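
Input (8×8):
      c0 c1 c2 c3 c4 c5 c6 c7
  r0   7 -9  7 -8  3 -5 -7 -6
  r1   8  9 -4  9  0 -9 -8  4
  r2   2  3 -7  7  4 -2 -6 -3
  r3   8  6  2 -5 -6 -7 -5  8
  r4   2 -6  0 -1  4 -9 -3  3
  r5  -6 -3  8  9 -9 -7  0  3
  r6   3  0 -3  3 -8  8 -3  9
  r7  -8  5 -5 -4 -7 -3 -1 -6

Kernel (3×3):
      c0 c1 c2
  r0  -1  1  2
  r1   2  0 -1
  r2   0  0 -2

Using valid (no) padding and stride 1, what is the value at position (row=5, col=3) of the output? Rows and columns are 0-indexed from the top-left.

The receptive field on the input at this output position is [9 -9 -7 / 3 -8 8 / -4 -7 -3]. Elementwise product with the kernel and sum: 9·-1 + -9·1 + -7·2 + 3·2 + 8·-1 + -3·-2.

-28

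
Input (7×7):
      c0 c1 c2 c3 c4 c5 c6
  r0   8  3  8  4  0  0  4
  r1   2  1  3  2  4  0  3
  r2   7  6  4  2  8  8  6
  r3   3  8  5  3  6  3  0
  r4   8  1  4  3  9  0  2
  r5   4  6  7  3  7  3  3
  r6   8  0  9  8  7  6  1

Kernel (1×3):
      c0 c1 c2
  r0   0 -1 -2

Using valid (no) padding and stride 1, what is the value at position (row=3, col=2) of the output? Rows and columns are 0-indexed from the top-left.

-15

The receptive field on the input at this output position is [5 3 6]. Elementwise product with the kernel and sum: 3·-1 + 6·-2.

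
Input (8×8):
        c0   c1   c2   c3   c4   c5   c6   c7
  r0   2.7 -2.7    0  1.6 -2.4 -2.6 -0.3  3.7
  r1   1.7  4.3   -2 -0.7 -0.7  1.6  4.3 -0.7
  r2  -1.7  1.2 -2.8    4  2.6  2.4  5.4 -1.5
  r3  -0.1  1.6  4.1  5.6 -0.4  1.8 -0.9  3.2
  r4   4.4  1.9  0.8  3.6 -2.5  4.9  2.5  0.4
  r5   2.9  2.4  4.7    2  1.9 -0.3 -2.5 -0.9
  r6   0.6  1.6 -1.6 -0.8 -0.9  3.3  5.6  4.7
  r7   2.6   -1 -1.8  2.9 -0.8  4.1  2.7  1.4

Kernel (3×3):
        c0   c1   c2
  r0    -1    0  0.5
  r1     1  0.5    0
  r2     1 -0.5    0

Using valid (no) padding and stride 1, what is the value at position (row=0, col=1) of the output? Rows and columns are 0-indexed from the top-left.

9.4

The receptive field on the input at this output position is [-2.7 0 1.6 / 4.3 -2 -0.7 / 1.2 -2.8 4]. Elementwise product with the kernel and sum: -2.7·-1 + 1.6·0.5 + 4.3·1 + -2·0.5 + 1.2·1 + -2.8·-0.5.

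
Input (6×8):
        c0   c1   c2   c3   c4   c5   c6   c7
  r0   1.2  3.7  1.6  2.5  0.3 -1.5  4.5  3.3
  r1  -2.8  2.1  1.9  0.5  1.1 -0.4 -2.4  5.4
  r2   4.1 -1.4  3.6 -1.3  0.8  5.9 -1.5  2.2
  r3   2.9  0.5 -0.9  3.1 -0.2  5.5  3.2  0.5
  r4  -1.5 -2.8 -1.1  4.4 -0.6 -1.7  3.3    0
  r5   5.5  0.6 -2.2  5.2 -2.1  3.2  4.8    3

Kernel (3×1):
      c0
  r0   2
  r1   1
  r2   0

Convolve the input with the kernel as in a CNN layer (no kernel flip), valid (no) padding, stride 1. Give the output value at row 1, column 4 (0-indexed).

The receptive field on the input at this output position is [1.1 / 0.8 / -0.2]. Elementwise product with the kernel and sum: 1.1·2 + 0.8·1.

3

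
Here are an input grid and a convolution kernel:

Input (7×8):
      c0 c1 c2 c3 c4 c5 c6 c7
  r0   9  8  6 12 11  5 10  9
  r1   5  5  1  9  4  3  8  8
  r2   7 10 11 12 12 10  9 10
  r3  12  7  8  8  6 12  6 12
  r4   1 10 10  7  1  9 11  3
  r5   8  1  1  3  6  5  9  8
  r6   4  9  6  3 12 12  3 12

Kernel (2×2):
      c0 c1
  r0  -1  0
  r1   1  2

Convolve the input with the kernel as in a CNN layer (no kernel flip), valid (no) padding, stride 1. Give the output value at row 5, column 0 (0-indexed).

14

The receptive field on the input at this output position is [8 1 / 4 9]. Elementwise product with the kernel and sum: 8·-1 + 4·1 + 9·2.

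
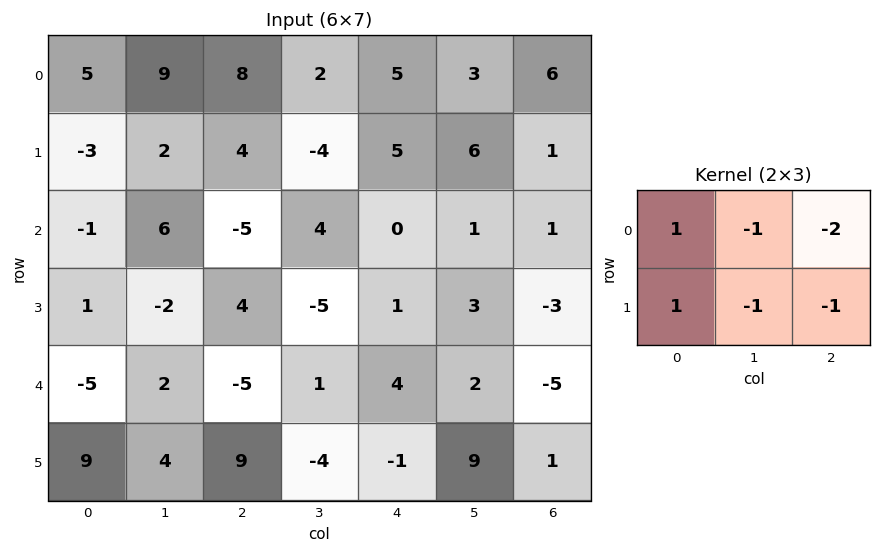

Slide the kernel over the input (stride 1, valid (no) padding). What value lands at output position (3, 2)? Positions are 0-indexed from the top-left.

-3

The receptive field on the input at this output position is [4 -5 1 / -5 1 4]. Elementwise product with the kernel and sum: 4·1 + -5·-1 + 1·-2 + -5·1 + 1·-1 + 4·-1.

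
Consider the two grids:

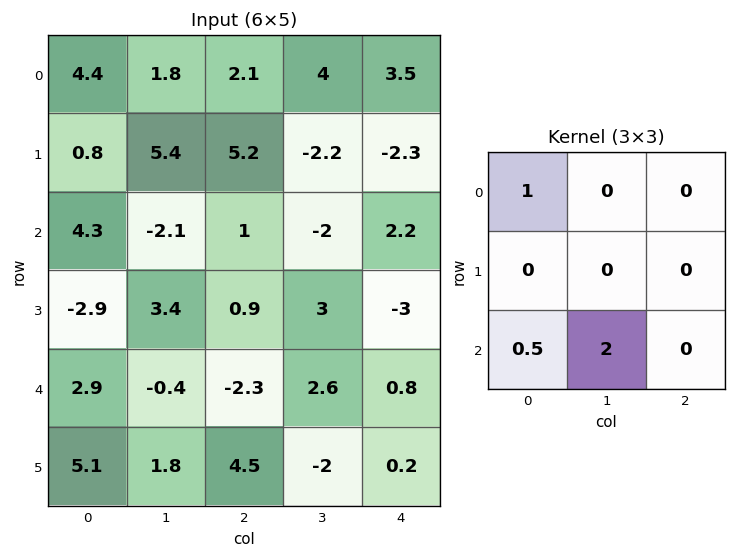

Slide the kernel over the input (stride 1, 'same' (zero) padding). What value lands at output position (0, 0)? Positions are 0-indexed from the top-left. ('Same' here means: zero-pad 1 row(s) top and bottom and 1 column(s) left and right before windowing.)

1.6

The receptive field on the zero-padded input at this output position is [0 0 0 / 0 4.4 1.8 / 0 0.8 5.4]. Elementwise product with the kernel and sum: 0·1 + 0·0.5 + 0.8·2.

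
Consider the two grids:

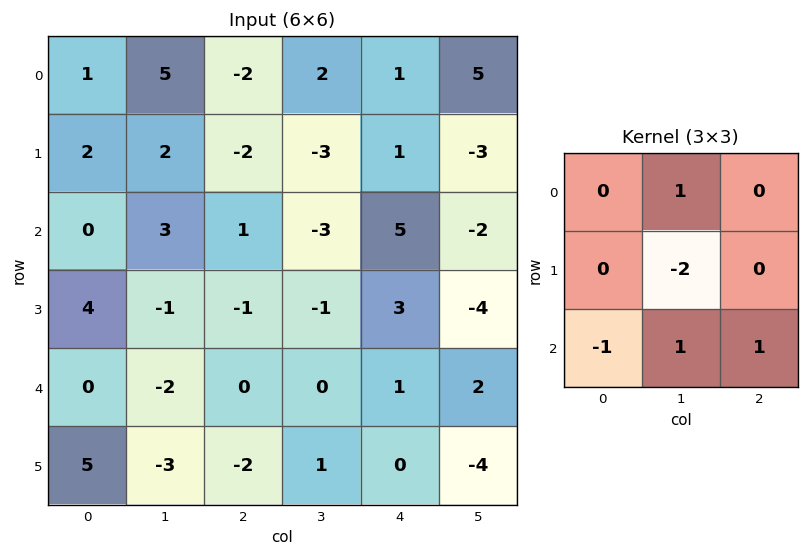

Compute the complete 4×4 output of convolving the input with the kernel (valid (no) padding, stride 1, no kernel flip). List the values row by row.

5 -3 9 5
-10 -5 6 -9
3 5 0 2
-7 1 2 -4

Output[0,0]: The receptive field on the input at this output position is [1 5 -2 / 2 2 -2 / 0 3 1]. Elementwise product with the kernel and sum: 5·1 + 2·-2 + 0·-1 + 3·1 + 1·1.
Output[0,1]: The receptive field on the input at this output position is [5 -2 2 / 2 -2 -3 / 3 1 -3]. Elementwise product with the kernel and sum: -2·1 + -2·-2 + 3·-1 + 1·1 + -3·1.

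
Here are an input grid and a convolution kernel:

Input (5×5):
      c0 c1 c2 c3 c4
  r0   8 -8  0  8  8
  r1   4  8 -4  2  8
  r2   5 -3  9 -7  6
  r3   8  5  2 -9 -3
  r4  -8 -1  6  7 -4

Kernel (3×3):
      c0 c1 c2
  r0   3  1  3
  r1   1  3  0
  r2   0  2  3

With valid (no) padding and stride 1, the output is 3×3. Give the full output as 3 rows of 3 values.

65 -7 38
20 27 -25
78 23 15

Output[0,0]: The receptive field on the input at this output position is [8 -8 0 / 4 8 -4 / 5 -3 9]. Elementwise product with the kernel and sum: 8·3 + -8·1 + 0·3 + 4·1 + 8·3 + -3·2 + 9·3.
Output[0,1]: The receptive field on the input at this output position is [-8 0 8 / 8 -4 2 / -3 9 -7]. Elementwise product with the kernel and sum: -8·3 + 0·1 + 8·3 + 8·1 + -4·3 + 9·2 + -7·3.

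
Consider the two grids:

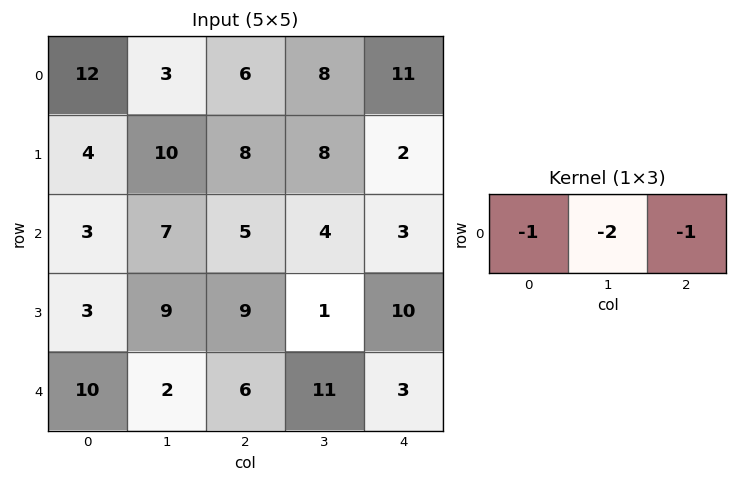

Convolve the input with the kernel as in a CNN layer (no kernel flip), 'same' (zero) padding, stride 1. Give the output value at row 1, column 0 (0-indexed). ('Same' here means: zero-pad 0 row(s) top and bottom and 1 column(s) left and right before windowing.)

-18

The receptive field on the zero-padded input at this output position is [0 4 10]. Elementwise product with the kernel and sum: 0·-1 + 4·-2 + 10·-1.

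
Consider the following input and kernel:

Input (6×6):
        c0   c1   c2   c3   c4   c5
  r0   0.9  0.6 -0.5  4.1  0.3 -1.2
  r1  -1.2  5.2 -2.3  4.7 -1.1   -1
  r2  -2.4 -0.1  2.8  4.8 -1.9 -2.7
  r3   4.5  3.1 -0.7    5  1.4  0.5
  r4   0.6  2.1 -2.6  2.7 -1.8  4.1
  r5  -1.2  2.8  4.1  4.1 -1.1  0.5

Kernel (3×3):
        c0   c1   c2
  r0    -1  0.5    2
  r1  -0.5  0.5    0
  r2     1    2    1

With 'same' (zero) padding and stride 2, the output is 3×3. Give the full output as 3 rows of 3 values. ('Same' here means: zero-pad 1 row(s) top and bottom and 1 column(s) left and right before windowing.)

Output[0,0]: The receptive field on the zero-padded input at this output position is [0 0 0 / 0 0.9 0.6 / 0 -1.2 5.2]. Elementwise product with the kernel and sum: 0·-1 + 0·0.5 + 0·2 + 0·-0.5 + 0.9·0.5 + 0·1 + -1.2·2 + 5.2·1.

3.25 4.75 -0.4
20.7 11.2 -2.3
9.15 19.3 -3.15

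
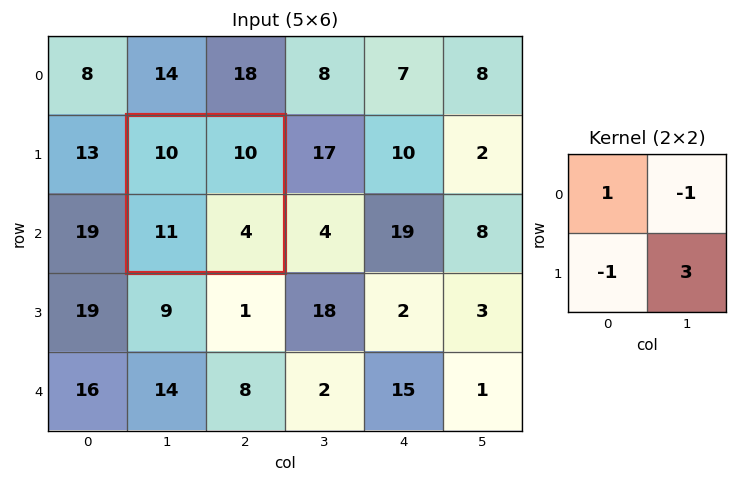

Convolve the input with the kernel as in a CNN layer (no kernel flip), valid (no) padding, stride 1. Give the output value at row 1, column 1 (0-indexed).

The receptive field on the input at this output position is [10 10 / 11 4]. Elementwise product with the kernel and sum: 10·1 + 10·-1 + 11·-1 + 4·3.

1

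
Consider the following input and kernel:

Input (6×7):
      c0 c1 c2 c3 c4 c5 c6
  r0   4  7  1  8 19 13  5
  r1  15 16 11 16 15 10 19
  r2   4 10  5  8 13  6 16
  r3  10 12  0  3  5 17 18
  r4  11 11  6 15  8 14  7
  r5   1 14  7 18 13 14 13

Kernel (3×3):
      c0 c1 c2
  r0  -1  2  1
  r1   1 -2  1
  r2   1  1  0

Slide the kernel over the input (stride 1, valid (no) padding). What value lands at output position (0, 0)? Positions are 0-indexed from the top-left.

19

The receptive field on the input at this output position is [4 7 1 / 15 16 11 / 4 10 5]. Elementwise product with the kernel and sum: 4·-1 + 7·2 + 1·1 + 15·1 + 16·-2 + 11·1 + 4·1 + 10·1.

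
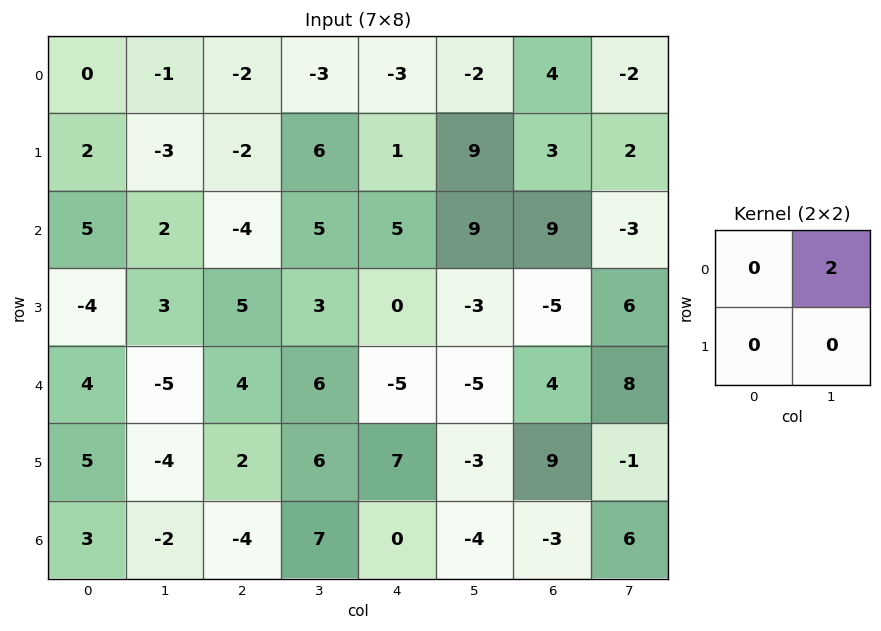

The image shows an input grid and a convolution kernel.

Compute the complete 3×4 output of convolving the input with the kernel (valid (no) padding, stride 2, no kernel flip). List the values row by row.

-2 -6 -4 -4
4 10 18 -6
-10 12 -10 16

Output[0,0]: The receptive field on the input at this output position is [0 -1 / 2 -3]. Elementwise product with the kernel and sum: -1·2.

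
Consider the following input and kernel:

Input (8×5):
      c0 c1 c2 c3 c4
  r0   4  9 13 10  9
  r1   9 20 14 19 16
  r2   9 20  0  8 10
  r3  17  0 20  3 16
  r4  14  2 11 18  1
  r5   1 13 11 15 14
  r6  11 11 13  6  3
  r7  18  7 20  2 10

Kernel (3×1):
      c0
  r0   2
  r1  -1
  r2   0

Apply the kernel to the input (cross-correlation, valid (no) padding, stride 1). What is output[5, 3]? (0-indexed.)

24

The receptive field on the input at this output position is [15 / 6 / 2]. Elementwise product with the kernel and sum: 15·2 + 6·-1.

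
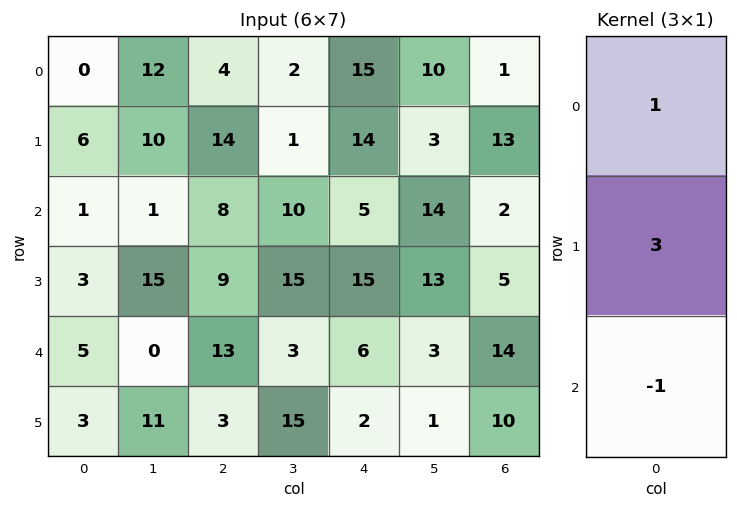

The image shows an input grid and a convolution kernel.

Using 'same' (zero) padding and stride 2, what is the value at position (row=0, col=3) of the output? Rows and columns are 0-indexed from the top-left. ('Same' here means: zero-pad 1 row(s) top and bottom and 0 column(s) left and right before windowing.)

The receptive field on the zero-padded input at this output position is [0 / 1 / 13]. Elementwise product with the kernel and sum: 0·1 + 1·3 + 13·-1.

-10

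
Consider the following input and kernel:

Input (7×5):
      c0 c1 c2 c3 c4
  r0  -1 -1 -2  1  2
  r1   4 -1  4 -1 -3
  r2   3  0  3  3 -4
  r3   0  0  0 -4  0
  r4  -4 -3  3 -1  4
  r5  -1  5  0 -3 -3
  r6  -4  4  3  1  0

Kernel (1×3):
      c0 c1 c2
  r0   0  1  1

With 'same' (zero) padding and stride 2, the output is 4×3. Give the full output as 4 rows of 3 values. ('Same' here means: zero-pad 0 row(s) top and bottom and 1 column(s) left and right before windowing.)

-2 -1 2
3 6 -4
-7 2 4
0 4 0

Output[0,0]: The receptive field on the zero-padded input at this output position is [0 -1 -1]. Elementwise product with the kernel and sum: -1·1 + -1·1.
Output[0,1]: The receptive field on the zero-padded input at this output position is [-1 -2 1]. Elementwise product with the kernel and sum: -2·1 + 1·1.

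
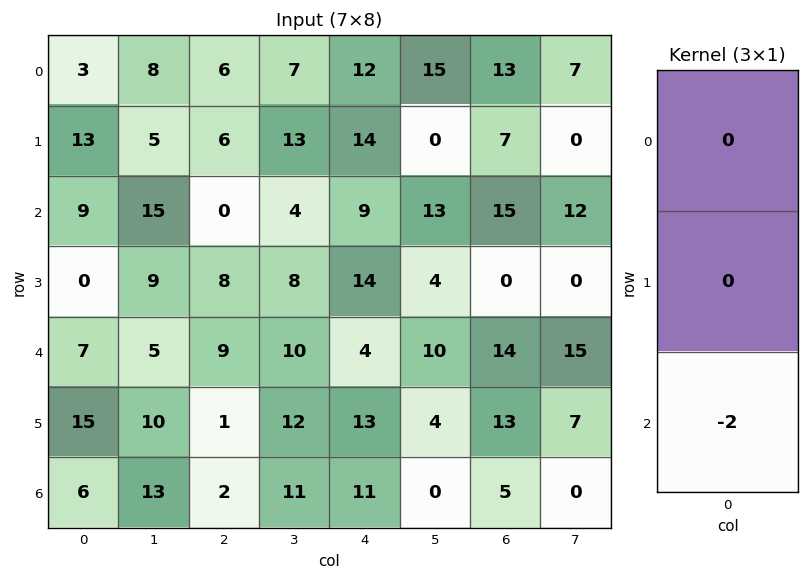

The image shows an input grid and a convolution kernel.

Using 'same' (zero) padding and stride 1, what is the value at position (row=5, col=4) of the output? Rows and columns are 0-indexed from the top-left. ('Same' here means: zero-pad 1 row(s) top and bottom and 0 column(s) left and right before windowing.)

The receptive field on the zero-padded input at this output position is [4 / 13 / 11]. Elementwise product with the kernel and sum: 11·-2.

-22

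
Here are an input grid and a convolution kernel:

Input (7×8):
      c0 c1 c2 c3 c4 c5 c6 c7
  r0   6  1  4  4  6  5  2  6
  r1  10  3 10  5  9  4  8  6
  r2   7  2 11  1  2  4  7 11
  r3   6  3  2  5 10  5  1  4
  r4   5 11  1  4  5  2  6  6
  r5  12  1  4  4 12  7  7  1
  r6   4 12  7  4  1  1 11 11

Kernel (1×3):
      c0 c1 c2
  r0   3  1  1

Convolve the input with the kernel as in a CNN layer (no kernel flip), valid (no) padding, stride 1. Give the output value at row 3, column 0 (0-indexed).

The receptive field on the input at this output position is [6 3 2]. Elementwise product with the kernel and sum: 6·3 + 3·1 + 2·1.

23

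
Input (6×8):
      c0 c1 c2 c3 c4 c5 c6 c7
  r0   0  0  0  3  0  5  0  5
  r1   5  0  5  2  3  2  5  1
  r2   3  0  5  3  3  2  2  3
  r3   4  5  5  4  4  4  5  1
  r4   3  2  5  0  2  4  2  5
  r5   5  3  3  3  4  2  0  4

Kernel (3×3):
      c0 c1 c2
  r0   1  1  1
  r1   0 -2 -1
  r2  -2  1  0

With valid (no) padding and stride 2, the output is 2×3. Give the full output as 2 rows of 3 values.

Output[0,0]: The receptive field on the input at this output position is [0 0 0 / 5 0 5 / 3 0 5]. Elementwise product with the kernel and sum: 0·1 + 0·1 + 0·1 + 0·-2 + 5·-1 + 3·-2 + 0·1.

-11 -11 -8
-11 -11 -6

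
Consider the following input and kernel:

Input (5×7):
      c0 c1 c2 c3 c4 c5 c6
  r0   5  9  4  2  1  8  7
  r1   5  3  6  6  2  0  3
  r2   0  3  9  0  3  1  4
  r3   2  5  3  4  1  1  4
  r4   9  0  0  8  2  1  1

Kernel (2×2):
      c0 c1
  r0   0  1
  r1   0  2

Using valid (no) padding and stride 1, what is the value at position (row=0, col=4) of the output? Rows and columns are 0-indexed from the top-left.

The receptive field on the input at this output position is [1 8 / 2 0]. Elementwise product with the kernel and sum: 8·1 + 0·2.

8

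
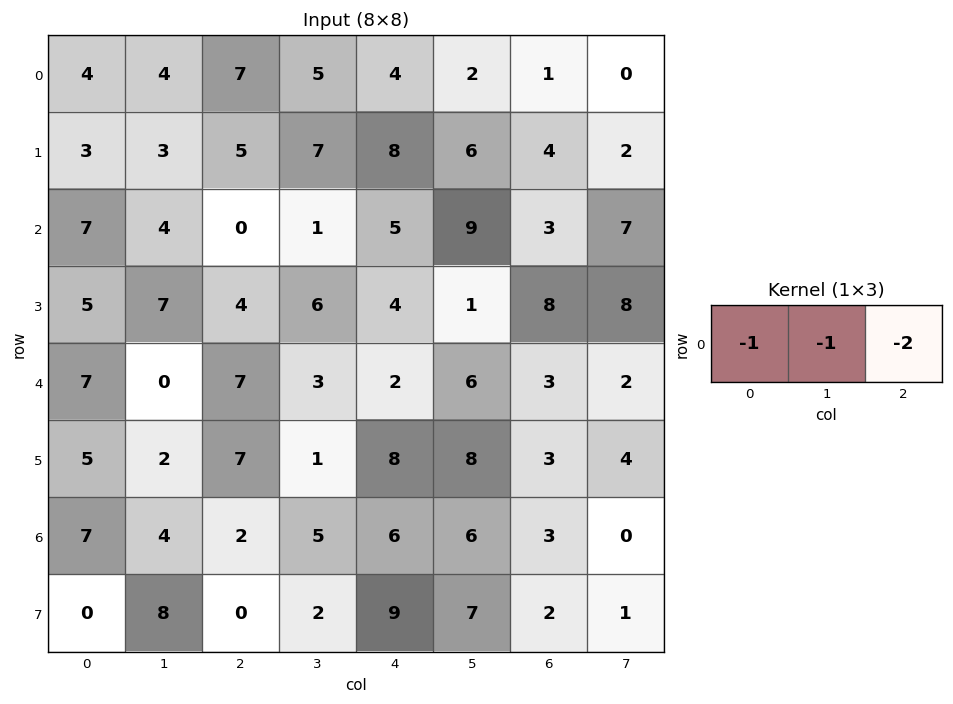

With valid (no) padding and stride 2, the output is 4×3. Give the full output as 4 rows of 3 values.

Output[0,0]: The receptive field on the input at this output position is [4 4 7]. Elementwise product with the kernel and sum: 4·-1 + 4·-1 + 7·-2.
Output[0,1]: The receptive field on the input at this output position is [7 5 4]. Elementwise product with the kernel and sum: 7·-1 + 5·-1 + 4·-2.

-22 -20 -8
-11 -11 -20
-21 -14 -14
-15 -19 -18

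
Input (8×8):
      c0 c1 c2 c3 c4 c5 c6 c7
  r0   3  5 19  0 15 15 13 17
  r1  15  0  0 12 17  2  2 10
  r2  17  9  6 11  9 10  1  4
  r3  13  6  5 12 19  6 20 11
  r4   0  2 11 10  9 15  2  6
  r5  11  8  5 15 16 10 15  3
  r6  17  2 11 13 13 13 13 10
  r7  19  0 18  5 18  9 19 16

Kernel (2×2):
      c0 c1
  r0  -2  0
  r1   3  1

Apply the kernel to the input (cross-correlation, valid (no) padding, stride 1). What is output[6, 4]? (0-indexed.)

37

The receptive field on the input at this output position is [13 13 / 18 9]. Elementwise product with the kernel and sum: 13·-2 + 18·3 + 9·1.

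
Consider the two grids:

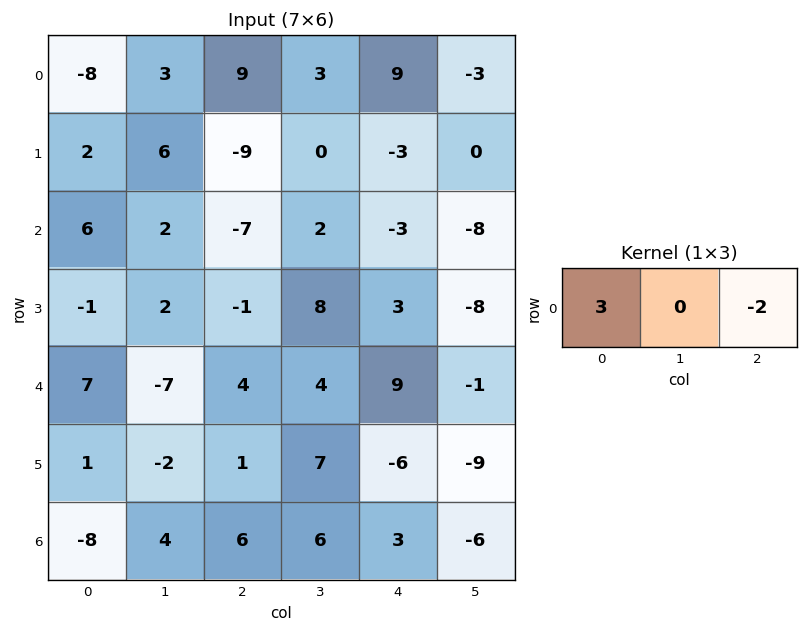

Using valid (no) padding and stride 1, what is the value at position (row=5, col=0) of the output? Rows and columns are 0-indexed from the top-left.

1

The receptive field on the input at this output position is [1 -2 1]. Elementwise product with the kernel and sum: 1·3 + 1·-2.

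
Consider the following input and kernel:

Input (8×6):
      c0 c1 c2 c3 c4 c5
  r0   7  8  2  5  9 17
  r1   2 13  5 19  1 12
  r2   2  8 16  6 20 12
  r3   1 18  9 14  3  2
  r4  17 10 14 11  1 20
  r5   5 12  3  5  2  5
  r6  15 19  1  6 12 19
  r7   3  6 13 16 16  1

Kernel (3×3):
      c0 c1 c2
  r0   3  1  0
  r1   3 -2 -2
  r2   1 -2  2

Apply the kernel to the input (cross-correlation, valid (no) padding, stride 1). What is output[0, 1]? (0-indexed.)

The receptive field on the input at this output position is [8 2 5 / 13 5 19 / 8 16 6]. Elementwise product with the kernel and sum: 8·3 + 2·1 + 13·3 + 5·-2 + 19·-2 + 8·1 + 16·-2 + 6·2.

5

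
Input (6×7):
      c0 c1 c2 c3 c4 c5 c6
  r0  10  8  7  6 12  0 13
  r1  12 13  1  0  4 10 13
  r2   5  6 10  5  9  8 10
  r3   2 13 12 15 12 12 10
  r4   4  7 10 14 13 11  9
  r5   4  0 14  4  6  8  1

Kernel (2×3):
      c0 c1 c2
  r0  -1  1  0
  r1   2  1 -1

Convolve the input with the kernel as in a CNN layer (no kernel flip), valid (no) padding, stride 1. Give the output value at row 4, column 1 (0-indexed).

13

The receptive field on the input at this output position is [7 10 14 / 0 14 4]. Elementwise product with the kernel and sum: 7·-1 + 10·1 + 0·2 + 14·1 + 4·-1.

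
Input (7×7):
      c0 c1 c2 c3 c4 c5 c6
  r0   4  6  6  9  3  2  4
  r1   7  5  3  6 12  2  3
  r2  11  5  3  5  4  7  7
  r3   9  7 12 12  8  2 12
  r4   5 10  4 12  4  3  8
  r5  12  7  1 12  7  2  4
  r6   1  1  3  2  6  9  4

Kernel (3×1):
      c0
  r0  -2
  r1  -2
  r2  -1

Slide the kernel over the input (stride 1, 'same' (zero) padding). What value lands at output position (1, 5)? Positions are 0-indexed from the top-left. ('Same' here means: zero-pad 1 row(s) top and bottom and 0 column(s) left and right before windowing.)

-15

The receptive field on the zero-padded input at this output position is [2 / 2 / 7]. Elementwise product with the kernel and sum: 2·-2 + 2·-2 + 7·-1.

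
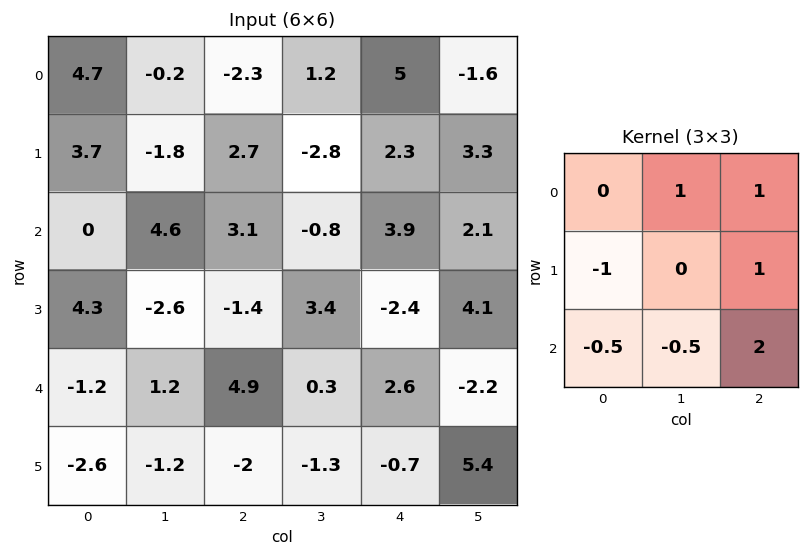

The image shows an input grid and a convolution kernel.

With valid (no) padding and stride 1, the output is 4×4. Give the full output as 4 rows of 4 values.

Output[0,0]: The receptive field on the input at this output position is [4.7 -0.2 -2.3 / 3.7 -1.8 2.7 / 0 4.6 3.1]. Elementwise product with the kernel and sum: -0.2·1 + -2.3·1 + 3.7·-1 + 2.7·1 + 0·-0.5 + 4.6·-0.5 + 3.1·2.
Output[0,1]: The receptive field on the input at this output position is [-0.2 -2.3 1.2 / -1.8 2.7 -2.8 / 4.6 3.1 -0.8]. Elementwise product with the kernel and sum: -2.3·1 + 1.2·1 + -1.8·-1 + -2.8·1 + 4.6·-0.5 + 3.1·-0.5 + -0.8·2.

0.4 -7.55 12.45 12.15
0.35 3.3 -5.5 16.2
11.8 5.85 4.7 0.85
0 0.1 -1.05 11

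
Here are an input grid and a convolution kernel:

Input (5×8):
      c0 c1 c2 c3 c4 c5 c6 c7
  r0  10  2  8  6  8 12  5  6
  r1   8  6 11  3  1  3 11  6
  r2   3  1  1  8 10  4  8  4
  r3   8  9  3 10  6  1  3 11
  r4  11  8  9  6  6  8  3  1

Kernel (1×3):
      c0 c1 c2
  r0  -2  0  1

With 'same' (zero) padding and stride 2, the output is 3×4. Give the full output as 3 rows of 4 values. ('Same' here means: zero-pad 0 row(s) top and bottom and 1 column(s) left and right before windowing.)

2 2 0 -18
1 6 -12 -4
8 -10 -4 -15

Output[0,0]: The receptive field on the zero-padded input at this output position is [0 10 2]. Elementwise product with the kernel and sum: 0·-2 + 2·1.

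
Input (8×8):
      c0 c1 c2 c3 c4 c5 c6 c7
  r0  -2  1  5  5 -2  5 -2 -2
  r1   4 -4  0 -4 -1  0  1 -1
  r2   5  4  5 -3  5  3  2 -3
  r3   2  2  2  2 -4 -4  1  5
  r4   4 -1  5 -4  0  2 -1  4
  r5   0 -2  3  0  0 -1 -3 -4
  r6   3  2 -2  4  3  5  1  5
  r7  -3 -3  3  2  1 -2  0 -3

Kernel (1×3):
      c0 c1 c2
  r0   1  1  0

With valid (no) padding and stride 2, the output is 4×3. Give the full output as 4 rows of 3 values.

-1 10 3
9 2 8
3 1 2
5 2 8

Output[0,0]: The receptive field on the input at this output position is [-2 1 5]. Elementwise product with the kernel and sum: -2·1 + 1·1.
Output[0,1]: The receptive field on the input at this output position is [5 5 -2]. Elementwise product with the kernel and sum: 5·1 + 5·1.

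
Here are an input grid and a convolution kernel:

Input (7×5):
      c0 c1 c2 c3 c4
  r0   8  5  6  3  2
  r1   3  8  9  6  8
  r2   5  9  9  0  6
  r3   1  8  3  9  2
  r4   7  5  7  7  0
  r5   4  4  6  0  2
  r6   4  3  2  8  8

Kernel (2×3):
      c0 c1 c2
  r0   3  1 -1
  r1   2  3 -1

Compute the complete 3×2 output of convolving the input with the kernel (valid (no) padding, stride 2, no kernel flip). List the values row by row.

Output[0,0]: The receptive field on the input at this output position is [8 5 6 / 3 8 9]. Elementwise product with the kernel and sum: 8·3 + 5·1 + 6·-1 + 3·2 + 8·3 + 9·-1.
Output[0,1]: The receptive field on the input at this output position is [6 3 2 / 9 6 8]. Elementwise product with the kernel and sum: 6·3 + 3·1 + 2·-1 + 9·2 + 6·3 + 8·-1.

44 47
38 52
33 38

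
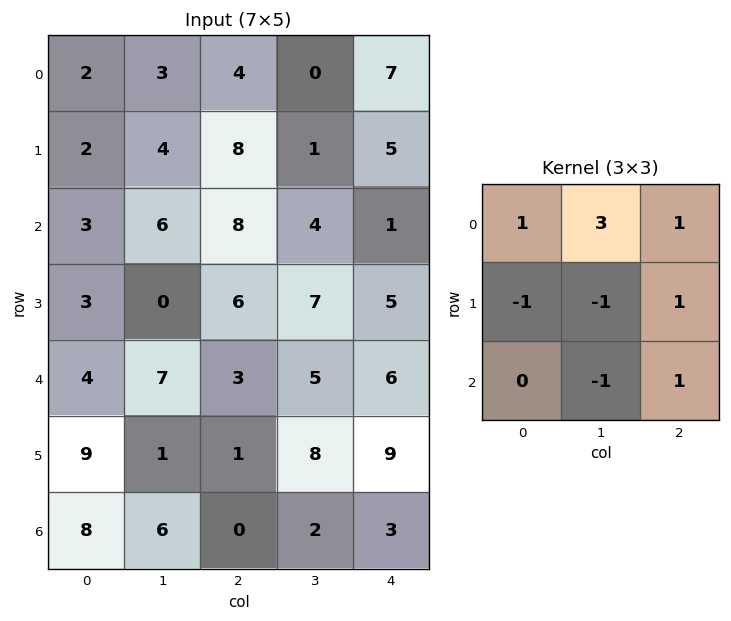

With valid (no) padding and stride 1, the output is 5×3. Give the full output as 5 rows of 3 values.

Output[0,0]: The receptive field on the input at this output position is [2 3 4 / 2 4 8 / 3 6 8]. Elementwise product with the kernel and sum: 2·1 + 3·3 + 4·1 + 2·-1 + 4·-1 + 8·1 + 6·-1 + 8·1.

19 0 4
27 20 3
28 37 14
1 27 31
13 29 25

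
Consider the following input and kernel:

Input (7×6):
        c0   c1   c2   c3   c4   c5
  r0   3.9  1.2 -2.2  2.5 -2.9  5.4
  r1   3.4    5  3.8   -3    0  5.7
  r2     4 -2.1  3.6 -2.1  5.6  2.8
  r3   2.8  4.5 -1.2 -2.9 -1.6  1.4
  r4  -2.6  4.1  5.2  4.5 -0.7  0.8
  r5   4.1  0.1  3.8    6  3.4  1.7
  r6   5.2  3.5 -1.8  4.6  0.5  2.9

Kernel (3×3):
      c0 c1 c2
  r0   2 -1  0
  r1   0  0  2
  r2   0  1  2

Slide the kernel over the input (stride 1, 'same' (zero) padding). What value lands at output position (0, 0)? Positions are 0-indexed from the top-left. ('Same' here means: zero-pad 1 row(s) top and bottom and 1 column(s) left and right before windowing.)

The receptive field on the zero-padded input at this output position is [0 0 0 / 0 3.9 1.2 / 0 3.4 5]. Elementwise product with the kernel and sum: 0·2 + 0·-1 + 1.2·2 + 3.4·1 + 5·2.

15.8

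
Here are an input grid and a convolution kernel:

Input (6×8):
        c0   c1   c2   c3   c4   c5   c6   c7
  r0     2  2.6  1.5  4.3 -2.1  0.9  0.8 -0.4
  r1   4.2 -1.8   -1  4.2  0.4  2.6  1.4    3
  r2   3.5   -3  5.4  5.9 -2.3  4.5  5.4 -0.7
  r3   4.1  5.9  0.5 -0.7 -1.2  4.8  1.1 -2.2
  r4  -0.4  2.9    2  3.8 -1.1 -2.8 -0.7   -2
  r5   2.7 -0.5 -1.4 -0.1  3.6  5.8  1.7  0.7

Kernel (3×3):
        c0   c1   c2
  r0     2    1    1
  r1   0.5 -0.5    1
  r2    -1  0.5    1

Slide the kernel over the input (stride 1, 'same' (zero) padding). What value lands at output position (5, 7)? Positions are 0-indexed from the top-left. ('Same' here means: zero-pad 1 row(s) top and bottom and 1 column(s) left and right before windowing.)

-2.9

The receptive field on the zero-padded input at this output position is [-0.7 -2 0 / 1.7 0.7 0 / 0 0 0]. Elementwise product with the kernel and sum: -0.7·2 + -2·1 + 0·1 + 1.7·0.5 + 0.7·-0.5 + 0·1 + 0·-1 + 0·0.5 + 0·1.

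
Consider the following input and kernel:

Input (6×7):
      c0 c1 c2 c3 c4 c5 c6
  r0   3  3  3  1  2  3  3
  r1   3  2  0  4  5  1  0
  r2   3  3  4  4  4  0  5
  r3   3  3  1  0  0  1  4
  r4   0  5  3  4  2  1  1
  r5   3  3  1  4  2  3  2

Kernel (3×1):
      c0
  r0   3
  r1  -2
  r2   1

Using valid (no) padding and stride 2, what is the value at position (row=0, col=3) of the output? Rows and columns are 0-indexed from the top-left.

14

The receptive field on the input at this output position is [3 / 0 / 5]. Elementwise product with the kernel and sum: 3·3 + 0·-2 + 5·1.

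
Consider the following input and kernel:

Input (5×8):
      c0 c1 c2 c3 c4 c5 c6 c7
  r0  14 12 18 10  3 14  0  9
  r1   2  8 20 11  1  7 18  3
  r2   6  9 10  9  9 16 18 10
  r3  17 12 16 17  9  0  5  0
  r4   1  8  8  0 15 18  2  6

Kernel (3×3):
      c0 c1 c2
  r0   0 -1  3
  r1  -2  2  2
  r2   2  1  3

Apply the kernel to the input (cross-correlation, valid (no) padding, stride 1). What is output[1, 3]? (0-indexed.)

The receptive field on the input at this output position is [11 1 7 / 9 9 16 / 17 9 0]. Elementwise product with the kernel and sum: 1·-1 + 7·3 + 9·-2 + 9·2 + 16·2 + 17·2 + 9·1 + 0·3.

95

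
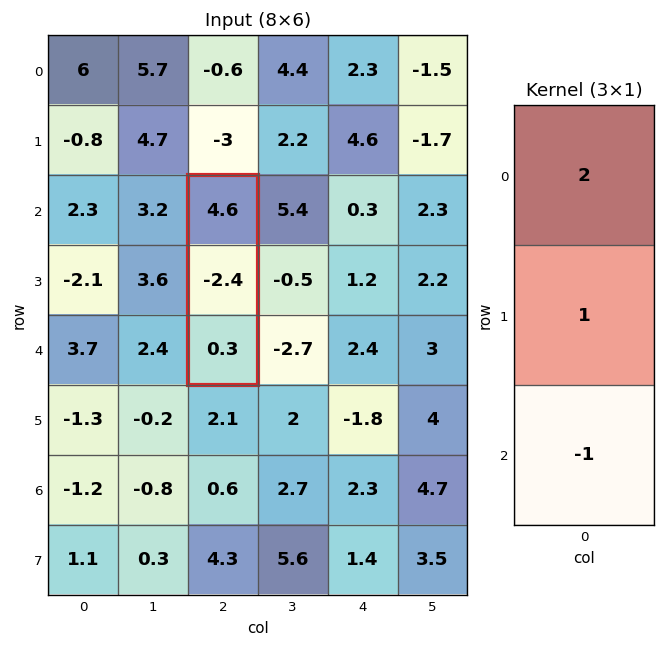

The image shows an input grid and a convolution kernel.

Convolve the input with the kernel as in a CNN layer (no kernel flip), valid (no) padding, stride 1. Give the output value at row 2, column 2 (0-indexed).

The receptive field on the input at this output position is [4.6 / -2.4 / 0.3]. Elementwise product with the kernel and sum: 4.6·2 + -2.4·1 + 0.3·-1.

6.5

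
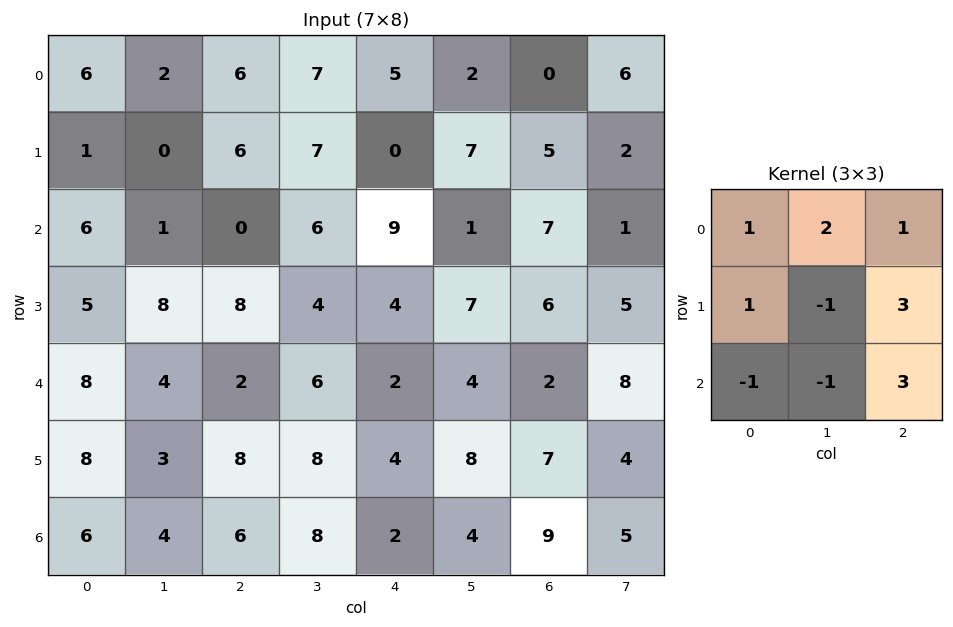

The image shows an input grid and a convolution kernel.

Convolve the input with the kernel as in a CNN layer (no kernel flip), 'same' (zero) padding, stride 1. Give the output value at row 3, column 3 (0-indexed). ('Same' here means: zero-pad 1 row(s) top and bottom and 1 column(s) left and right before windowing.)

35

The receptive field on the zero-padded input at this output position is [0 6 9 / 8 4 4 / 2 6 2]. Elementwise product with the kernel and sum: 0·1 + 6·2 + 9·1 + 8·1 + 4·-1 + 4·3 + 2·-1 + 6·-1 + 2·3.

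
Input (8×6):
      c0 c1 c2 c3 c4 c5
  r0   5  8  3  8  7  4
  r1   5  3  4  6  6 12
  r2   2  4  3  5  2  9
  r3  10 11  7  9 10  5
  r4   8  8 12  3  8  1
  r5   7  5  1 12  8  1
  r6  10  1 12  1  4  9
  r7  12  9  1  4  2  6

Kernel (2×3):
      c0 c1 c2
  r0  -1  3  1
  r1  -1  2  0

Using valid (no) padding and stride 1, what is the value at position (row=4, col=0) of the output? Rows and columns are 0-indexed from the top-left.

31

The receptive field on the input at this output position is [8 8 12 / 7 5 1]. Elementwise product with the kernel and sum: 8·-1 + 8·3 + 12·1 + 7·-1 + 5·2.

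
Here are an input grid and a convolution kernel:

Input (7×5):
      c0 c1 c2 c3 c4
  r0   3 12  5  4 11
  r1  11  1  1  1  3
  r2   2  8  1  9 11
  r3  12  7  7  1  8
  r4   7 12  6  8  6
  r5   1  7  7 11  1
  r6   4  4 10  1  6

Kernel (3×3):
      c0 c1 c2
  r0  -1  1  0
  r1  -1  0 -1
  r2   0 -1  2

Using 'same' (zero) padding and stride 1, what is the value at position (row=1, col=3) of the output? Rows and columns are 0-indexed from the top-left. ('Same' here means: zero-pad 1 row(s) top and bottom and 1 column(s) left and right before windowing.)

8

The receptive field on the zero-padded input at this output position is [5 4 11 / 1 1 3 / 1 9 11]. Elementwise product with the kernel and sum: 5·-1 + 4·1 + 1·-1 + 3·-1 + 9·-1 + 11·2.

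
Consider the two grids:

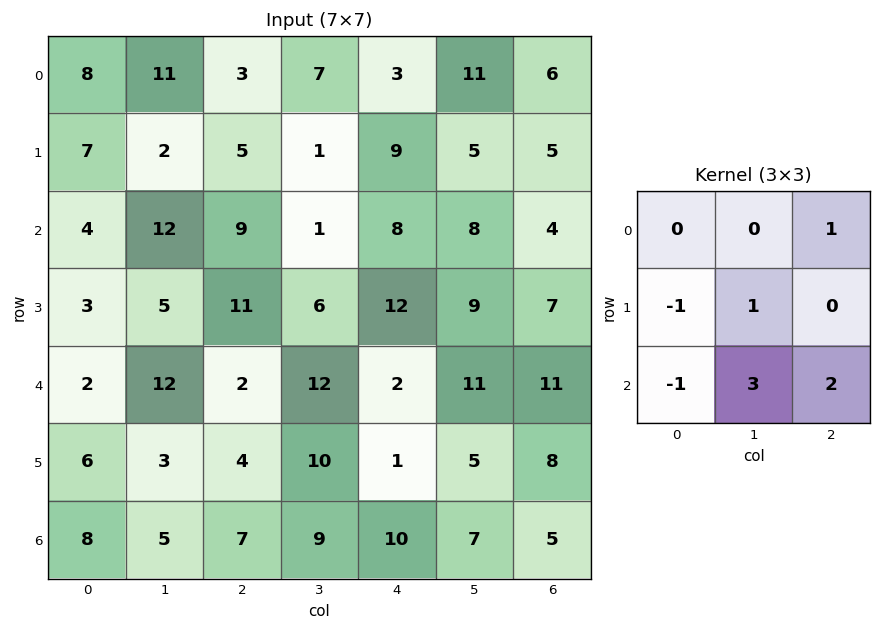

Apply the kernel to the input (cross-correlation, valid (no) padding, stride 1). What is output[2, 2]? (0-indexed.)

The receptive field on the input at this output position is [9 1 8 / 11 6 12 / 2 12 2]. Elementwise product with the kernel and sum: 8·1 + 11·-1 + 6·1 + 2·-1 + 12·3 + 2·2.

41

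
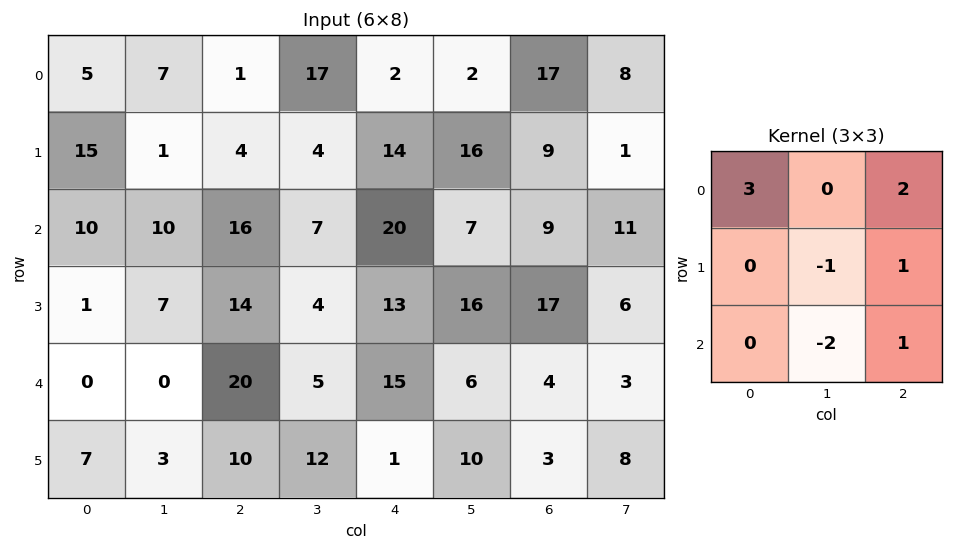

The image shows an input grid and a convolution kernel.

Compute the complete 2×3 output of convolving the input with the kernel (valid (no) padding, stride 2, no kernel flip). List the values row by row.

16 23 28
89 102 71

Output[0,0]: The receptive field on the input at this output position is [5 7 1 / 15 1 4 / 10 10 16]. Elementwise product with the kernel and sum: 5·3 + 1·2 + 1·-1 + 4·1 + 10·-2 + 16·1.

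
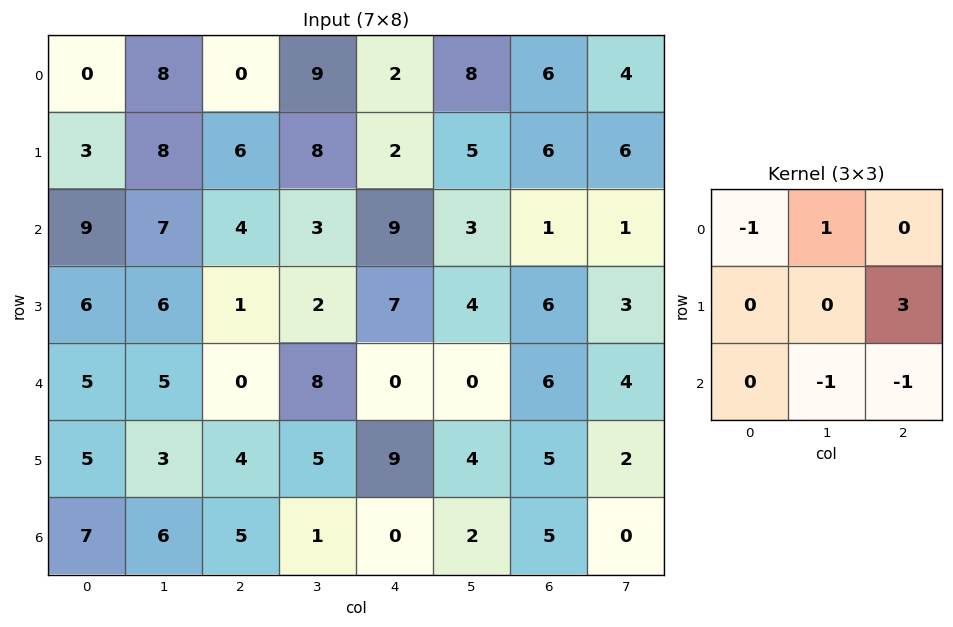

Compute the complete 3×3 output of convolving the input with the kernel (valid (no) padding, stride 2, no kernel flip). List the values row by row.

Output[0,0]: The receptive field on the input at this output position is [0 8 0 / 3 8 6 / 9 7 4]. Elementwise product with the kernel and sum: 0·-1 + 8·1 + 6·3 + 7·-1 + 4·-1.

15 3 20
-4 12 6
1 34 8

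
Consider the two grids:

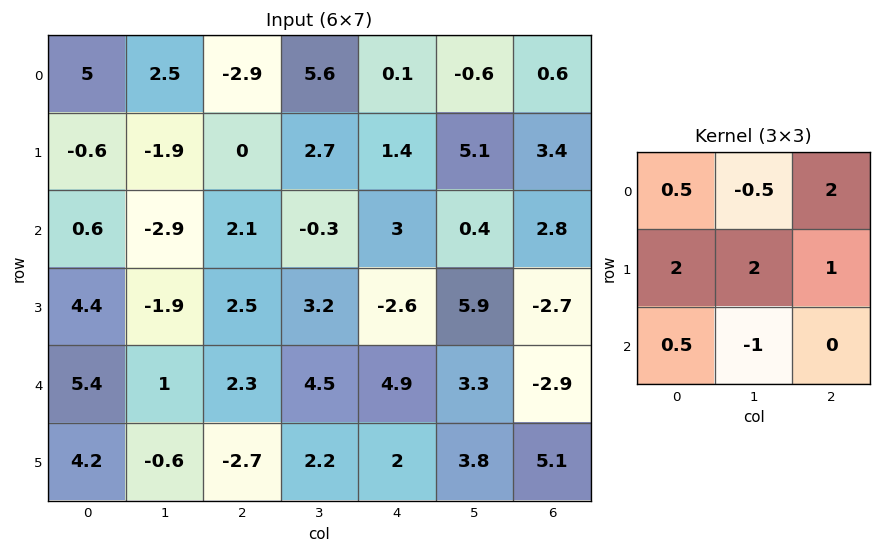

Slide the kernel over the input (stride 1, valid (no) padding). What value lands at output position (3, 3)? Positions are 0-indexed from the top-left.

The receptive field on the input at this output position is [3.2 -2.6 5.9 / 4.5 4.9 3.3 / 2.2 2 3.8]. Elementwise product with the kernel and sum: 3.2·0.5 + -2.6·-0.5 + 5.9·2 + 4.5·2 + 4.9·2 + 3.3·1 + 2.2·0.5 + 2·-1.

35.9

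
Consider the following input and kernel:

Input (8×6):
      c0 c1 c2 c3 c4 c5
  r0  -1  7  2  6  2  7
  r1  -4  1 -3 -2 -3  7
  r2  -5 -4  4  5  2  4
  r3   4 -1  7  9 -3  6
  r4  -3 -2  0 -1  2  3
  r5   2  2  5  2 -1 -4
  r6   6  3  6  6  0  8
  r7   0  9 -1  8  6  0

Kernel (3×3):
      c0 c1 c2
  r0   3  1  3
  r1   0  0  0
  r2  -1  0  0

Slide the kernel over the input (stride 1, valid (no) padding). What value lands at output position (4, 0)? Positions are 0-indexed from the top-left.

The receptive field on the input at this output position is [-3 -2 0 / 2 2 5 / 6 3 6]. Elementwise product with the kernel and sum: -3·3 + -2·1 + 0·3 + 6·-1.

-17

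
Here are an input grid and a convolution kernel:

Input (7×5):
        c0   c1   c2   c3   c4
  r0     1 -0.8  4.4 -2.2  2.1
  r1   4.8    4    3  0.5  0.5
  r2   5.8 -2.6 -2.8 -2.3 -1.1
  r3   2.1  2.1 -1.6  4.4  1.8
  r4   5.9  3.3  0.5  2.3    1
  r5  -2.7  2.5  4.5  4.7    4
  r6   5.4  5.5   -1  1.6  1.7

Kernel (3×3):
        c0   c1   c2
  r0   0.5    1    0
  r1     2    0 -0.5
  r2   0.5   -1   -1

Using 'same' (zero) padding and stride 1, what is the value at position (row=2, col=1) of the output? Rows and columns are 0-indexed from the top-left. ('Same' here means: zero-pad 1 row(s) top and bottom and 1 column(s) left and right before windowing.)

The receptive field on the zero-padded input at this output position is [4.8 4 3 / 5.8 -2.6 -2.8 / 2.1 2.1 -1.6]. Elementwise product with the kernel and sum: 4.8·0.5 + 4·1 + 5.8·2 + -2.8·-0.5 + 2.1·0.5 + 2.1·-1 + -1.6·-1.

19.95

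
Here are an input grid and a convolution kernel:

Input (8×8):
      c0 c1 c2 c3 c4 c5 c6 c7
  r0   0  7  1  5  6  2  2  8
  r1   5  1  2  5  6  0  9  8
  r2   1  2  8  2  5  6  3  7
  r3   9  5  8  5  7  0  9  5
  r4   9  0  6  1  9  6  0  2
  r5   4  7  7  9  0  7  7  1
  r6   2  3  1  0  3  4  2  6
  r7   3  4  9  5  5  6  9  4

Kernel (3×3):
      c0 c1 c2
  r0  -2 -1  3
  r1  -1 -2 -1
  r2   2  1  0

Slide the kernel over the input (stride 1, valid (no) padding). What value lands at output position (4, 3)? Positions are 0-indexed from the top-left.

The receptive field on the input at this output position is [1 9 6 / 9 0 7 / 0 3 4]. Elementwise product with the kernel and sum: 1·-2 + 9·-1 + 6·3 + 9·-1 + 0·-2 + 7·-1 + 0·2 + 3·1.

-6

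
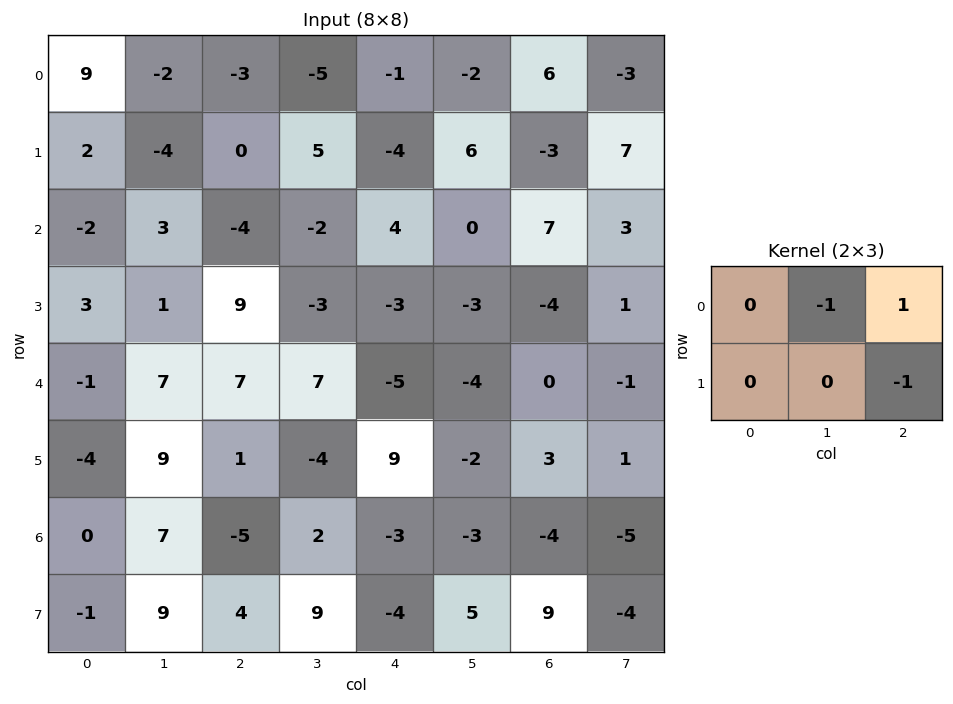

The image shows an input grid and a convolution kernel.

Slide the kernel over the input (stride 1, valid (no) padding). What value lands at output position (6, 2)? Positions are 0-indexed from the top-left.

The receptive field on the input at this output position is [-5 2 -3 / 4 9 -4]. Elementwise product with the kernel and sum: 2·-1 + -3·1 + -4·-1.

-1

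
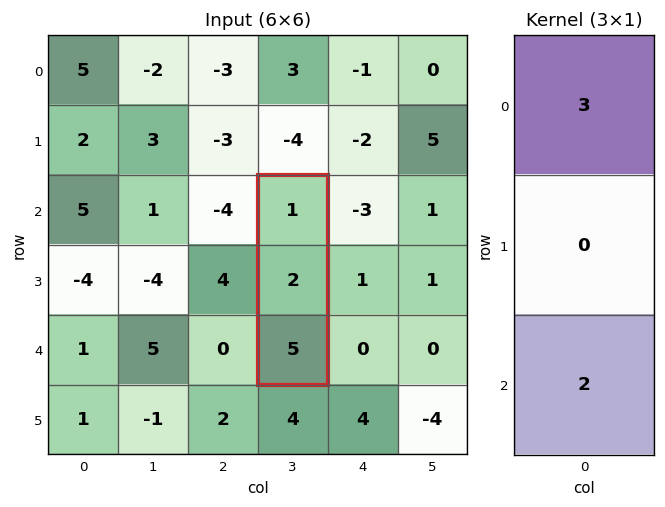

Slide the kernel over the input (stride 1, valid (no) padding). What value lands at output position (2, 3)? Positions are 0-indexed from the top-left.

The receptive field on the input at this output position is [1 / 2 / 5]. Elementwise product with the kernel and sum: 1·3 + 5·2.

13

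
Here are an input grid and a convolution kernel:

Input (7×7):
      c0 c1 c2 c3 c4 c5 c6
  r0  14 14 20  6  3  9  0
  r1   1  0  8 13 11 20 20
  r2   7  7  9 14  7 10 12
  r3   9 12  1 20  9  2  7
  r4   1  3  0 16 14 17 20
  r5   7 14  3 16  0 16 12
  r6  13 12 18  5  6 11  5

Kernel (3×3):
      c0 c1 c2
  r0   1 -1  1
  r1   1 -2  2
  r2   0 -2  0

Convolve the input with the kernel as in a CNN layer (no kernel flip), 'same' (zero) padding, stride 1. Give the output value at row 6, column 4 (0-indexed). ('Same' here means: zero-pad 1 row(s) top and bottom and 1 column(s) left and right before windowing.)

47

The receptive field on the zero-padded input at this output position is [16 0 16 / 5 6 11 / 0 0 0]. Elementwise product with the kernel and sum: 16·1 + 0·-1 + 16·1 + 5·1 + 6·-2 + 11·2 + 0·-2.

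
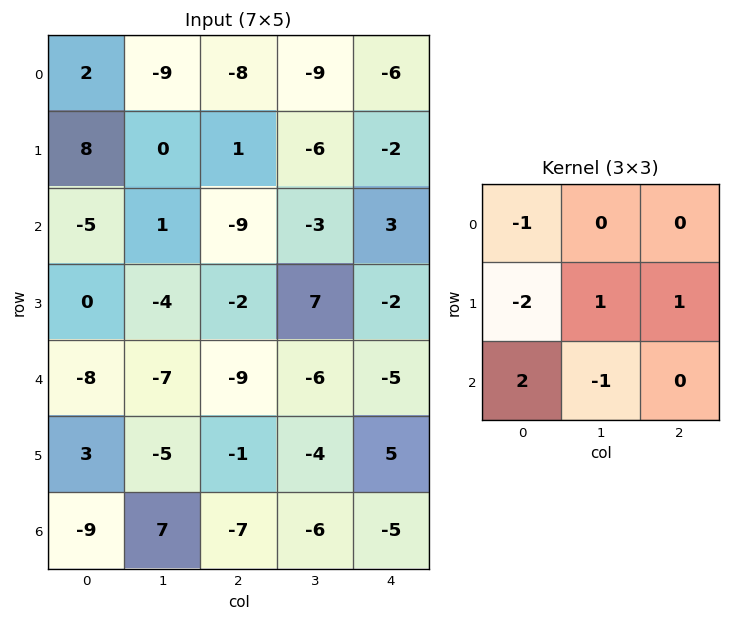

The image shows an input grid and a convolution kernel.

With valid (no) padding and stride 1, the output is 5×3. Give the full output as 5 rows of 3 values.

-28 15 -17
-2 -20 6
-10 7 6
11 -6 11
-29 33 4

Output[0,0]: The receptive field on the input at this output position is [2 -9 -8 / 8 0 1 / -5 1 -9]. Elementwise product with the kernel and sum: 2·-1 + 8·-2 + 0·1 + 1·1 + -5·2 + 1·-1.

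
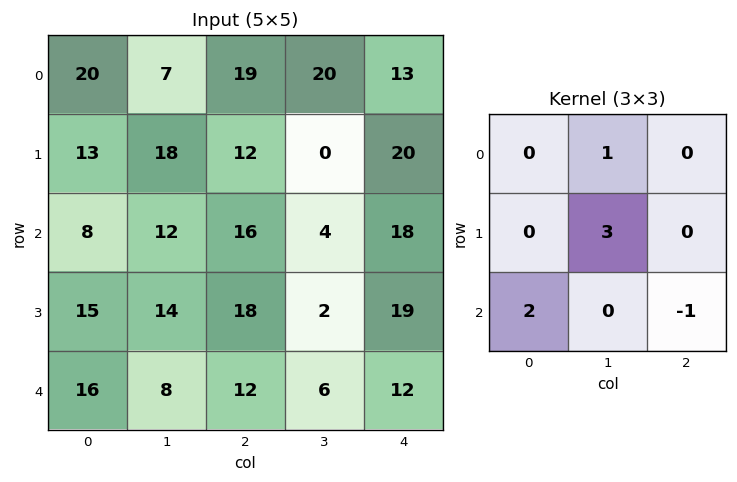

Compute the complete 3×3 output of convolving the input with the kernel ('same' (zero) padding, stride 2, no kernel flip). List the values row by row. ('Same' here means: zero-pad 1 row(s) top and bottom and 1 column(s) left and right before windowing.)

42 93 39
23 86 78
63 54 55

Output[0,0]: The receptive field on the zero-padded input at this output position is [0 0 0 / 0 20 7 / 0 13 18]. Elementwise product with the kernel and sum: 0·1 + 20·3 + 0·2 + 18·-1.
Output[0,1]: The receptive field on the zero-padded input at this output position is [0 0 0 / 7 19 20 / 18 12 0]. Elementwise product with the kernel and sum: 0·1 + 19·3 + 18·2 + 0·-1.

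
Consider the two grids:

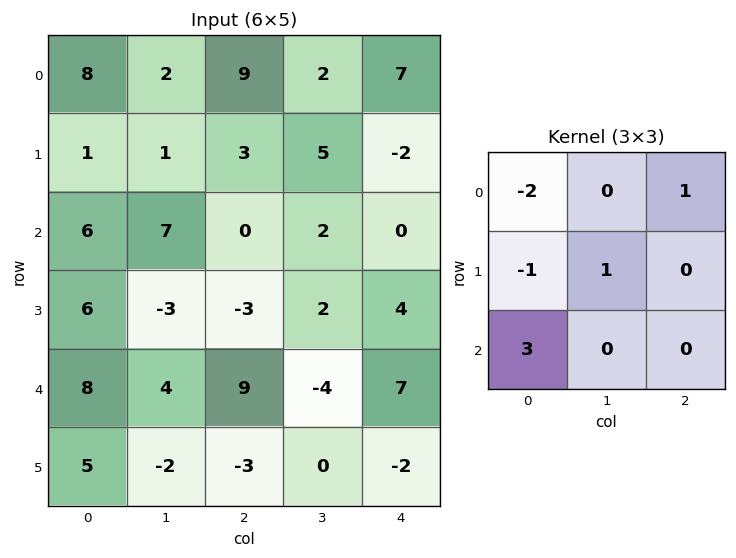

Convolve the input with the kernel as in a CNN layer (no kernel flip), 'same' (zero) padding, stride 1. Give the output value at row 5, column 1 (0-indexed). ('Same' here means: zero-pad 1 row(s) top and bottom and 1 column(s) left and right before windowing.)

The receptive field on the zero-padded input at this output position is [8 4 9 / 5 -2 -3 / 0 0 0]. Elementwise product with the kernel and sum: 8·-2 + 9·1 + 5·-1 + -2·1 + 0·3.

-14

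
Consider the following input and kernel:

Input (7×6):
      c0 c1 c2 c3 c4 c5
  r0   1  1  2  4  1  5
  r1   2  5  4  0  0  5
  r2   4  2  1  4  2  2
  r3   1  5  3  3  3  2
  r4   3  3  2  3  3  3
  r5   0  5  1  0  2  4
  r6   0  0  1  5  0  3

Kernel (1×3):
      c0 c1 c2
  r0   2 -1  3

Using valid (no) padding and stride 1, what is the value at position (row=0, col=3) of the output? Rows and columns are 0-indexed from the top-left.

The receptive field on the input at this output position is [4 1 5]. Elementwise product with the kernel and sum: 4·2 + 1·-1 + 5·3.

22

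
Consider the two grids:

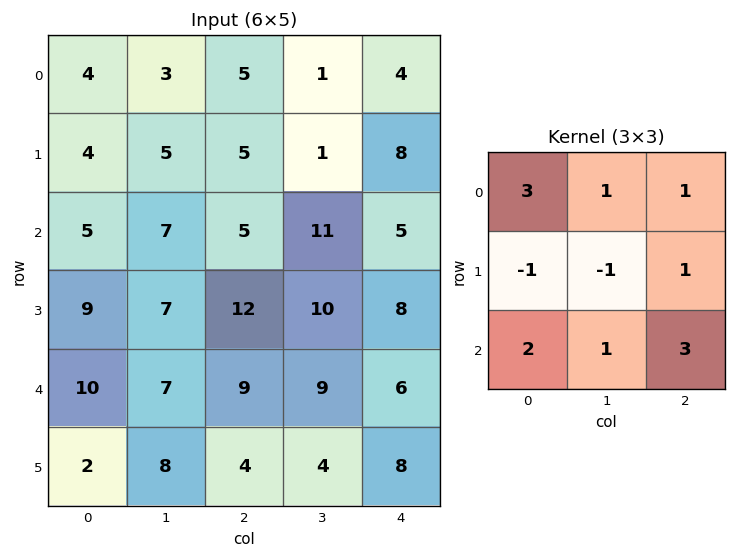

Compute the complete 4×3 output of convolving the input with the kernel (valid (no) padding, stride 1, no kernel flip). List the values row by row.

Output[0,0]: The receptive field on the input at this output position is [4 3 5 / 4 5 5 / 5 7 5]. Elementwise product with the kernel and sum: 4·3 + 3·1 + 5·1 + 4·-1 + 5·-1 + 5·1 + 5·2 + 7·1 + 5·3.

48 58 58
76 76 71
77 78 62
62 68 78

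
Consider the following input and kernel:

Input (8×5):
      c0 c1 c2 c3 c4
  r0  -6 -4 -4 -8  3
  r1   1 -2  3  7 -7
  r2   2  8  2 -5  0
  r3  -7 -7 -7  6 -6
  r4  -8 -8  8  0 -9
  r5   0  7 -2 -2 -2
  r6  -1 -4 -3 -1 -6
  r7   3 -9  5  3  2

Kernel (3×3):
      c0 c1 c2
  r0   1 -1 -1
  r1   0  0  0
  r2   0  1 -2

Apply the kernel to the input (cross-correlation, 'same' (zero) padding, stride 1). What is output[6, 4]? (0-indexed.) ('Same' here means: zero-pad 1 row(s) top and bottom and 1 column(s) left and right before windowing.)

2

The receptive field on the zero-padded input at this output position is [-2 -2 0 / -1 -6 0 / 3 2 0]. Elementwise product with the kernel and sum: -2·1 + -2·-1 + 0·-1 + 2·1 + 0·-2.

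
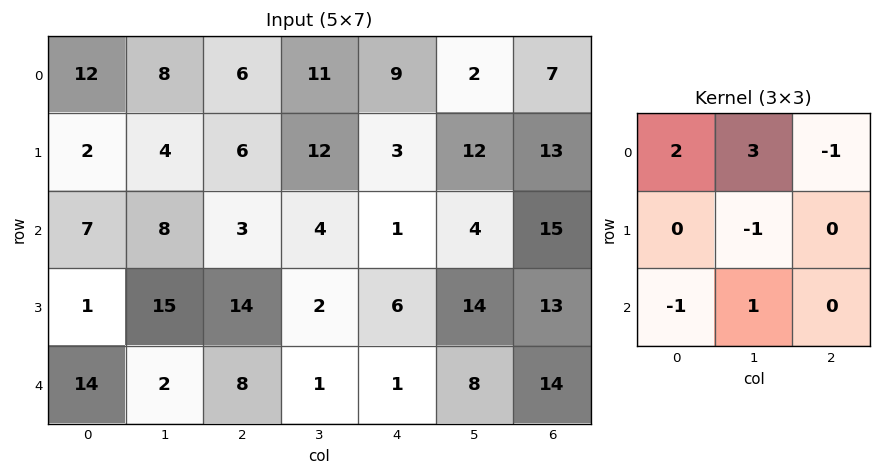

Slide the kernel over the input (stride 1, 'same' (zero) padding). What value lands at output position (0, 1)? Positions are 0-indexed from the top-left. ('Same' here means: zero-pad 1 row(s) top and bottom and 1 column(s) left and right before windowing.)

-6

The receptive field on the zero-padded input at this output position is [0 0 0 / 12 8 6 / 2 4 6]. Elementwise product with the kernel and sum: 0·2 + 0·3 + 0·-1 + 8·-1 + 2·-1 + 4·1.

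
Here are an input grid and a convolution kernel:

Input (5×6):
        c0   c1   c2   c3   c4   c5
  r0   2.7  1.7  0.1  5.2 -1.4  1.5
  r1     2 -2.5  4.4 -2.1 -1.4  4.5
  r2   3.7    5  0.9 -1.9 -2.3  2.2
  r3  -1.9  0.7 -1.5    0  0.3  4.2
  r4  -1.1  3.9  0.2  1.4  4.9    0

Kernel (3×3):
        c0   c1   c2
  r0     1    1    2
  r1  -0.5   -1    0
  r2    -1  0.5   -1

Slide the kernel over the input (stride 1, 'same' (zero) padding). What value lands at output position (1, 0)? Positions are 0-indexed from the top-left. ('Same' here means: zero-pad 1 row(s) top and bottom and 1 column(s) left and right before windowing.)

0.95

The receptive field on the zero-padded input at this output position is [0 2.7 1.7 / 0 2 -2.5 / 0 3.7 5]. Elementwise product with the kernel and sum: 0·1 + 2.7·1 + 1.7·2 + 0·-0.5 + 2·-1 + 0·-1 + 3.7·0.5 + 5·-1.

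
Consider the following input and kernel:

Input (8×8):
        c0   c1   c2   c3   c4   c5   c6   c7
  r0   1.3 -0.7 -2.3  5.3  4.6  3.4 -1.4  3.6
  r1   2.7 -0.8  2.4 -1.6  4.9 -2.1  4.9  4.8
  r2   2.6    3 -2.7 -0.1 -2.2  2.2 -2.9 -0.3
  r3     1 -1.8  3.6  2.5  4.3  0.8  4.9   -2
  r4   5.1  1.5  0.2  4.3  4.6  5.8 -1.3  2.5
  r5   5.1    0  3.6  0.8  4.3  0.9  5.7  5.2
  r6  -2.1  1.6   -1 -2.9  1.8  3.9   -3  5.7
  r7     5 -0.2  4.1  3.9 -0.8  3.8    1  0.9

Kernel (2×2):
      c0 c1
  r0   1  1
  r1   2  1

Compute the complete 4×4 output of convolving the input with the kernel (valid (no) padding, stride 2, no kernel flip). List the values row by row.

Output[0,0]: The receptive field on the input at this output position is [1.3 -0.7 / 2.7 -0.8]. Elementwise product with the kernel and sum: 1.3·1 + -0.7·1 + 2.7·2 + -0.8·1.

5.2 6.2 15.7 16.8
5.8 6.9 9.4 4.6
16.8 12.5 19.9 17.8
9.3 8.2 7.9 5.6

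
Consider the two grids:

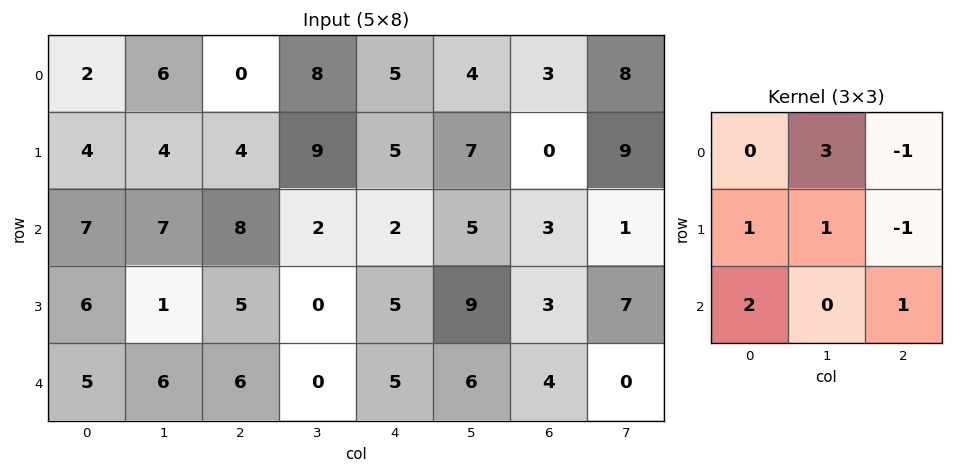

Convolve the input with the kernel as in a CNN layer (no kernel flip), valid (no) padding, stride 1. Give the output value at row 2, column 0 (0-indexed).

31

The receptive field on the input at this output position is [7 7 8 / 6 1 5 / 5 6 6]. Elementwise product with the kernel and sum: 7·3 + 8·-1 + 6·1 + 1·1 + 5·-1 + 5·2 + 6·1.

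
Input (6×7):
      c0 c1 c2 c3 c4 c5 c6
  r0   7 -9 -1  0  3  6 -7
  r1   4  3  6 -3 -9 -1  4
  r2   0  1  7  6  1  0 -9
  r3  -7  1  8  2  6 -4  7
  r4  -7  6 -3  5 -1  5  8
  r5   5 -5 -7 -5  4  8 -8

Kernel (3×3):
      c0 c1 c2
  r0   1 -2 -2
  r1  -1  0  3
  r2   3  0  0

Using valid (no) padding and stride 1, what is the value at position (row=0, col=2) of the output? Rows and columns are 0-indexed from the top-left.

The receptive field on the input at this output position is [-1 0 3 / 6 -3 -9 / 7 6 1]. Elementwise product with the kernel and sum: -1·1 + 0·-2 + 3·-2 + 6·-1 + -9·3 + 7·3.

-19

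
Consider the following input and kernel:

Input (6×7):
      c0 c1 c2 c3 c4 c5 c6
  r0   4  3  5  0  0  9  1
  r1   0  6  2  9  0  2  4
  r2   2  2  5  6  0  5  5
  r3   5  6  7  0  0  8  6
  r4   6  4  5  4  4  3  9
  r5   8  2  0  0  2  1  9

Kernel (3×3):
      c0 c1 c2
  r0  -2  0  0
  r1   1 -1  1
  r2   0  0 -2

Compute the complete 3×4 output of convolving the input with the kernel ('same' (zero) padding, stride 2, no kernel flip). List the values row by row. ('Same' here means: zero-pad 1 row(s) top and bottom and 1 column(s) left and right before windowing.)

-13 -20 5 8
-12 -9 -23 -4
-6 -9 1 -22

Output[0,0]: The receptive field on the zero-padded input at this output position is [0 0 0 / 0 4 3 / 0 0 6]. Elementwise product with the kernel and sum: 0·-2 + 0·1 + 4·-1 + 3·1 + 6·-2.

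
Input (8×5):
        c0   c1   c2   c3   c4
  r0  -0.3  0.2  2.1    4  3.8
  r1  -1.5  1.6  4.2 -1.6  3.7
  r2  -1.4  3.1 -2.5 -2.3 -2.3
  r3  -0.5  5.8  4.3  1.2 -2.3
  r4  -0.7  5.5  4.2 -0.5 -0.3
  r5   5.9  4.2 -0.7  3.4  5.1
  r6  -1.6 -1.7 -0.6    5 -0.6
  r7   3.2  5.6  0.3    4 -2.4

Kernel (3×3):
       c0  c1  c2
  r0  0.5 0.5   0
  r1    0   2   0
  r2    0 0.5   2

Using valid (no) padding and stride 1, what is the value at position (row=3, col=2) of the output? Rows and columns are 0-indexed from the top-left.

13.65

The receptive field on the input at this output position is [4.3 1.2 -2.3 / 4.2 -0.5 -0.3 / -0.7 3.4 5.1]. Elementwise product with the kernel and sum: 4.3·0.5 + 1.2·0.5 + -0.5·2 + 3.4·0.5 + 5.1·2.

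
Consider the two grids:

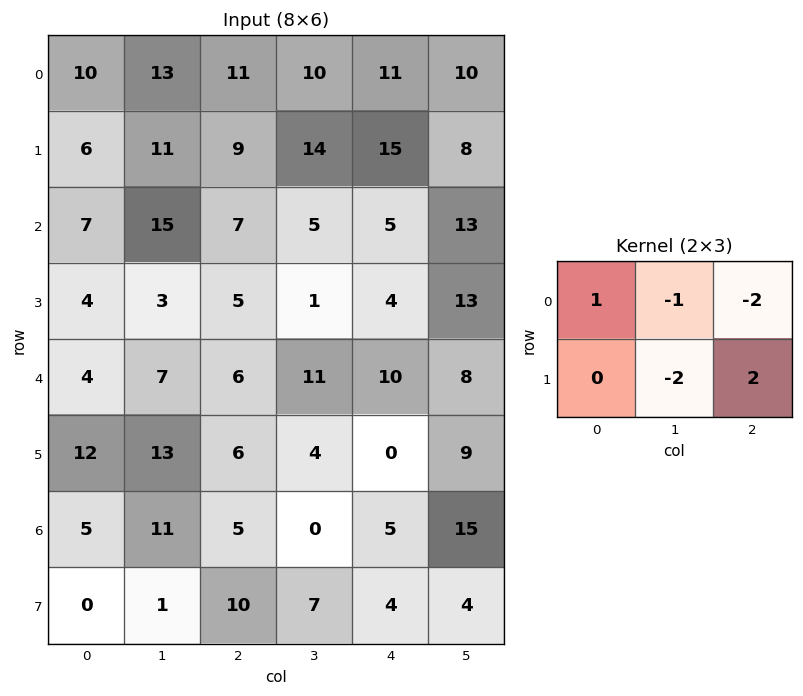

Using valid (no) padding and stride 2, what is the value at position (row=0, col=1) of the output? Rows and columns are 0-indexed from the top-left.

-19

The receptive field on the input at this output position is [11 10 11 / 9 14 15]. Elementwise product with the kernel and sum: 11·1 + 10·-1 + 11·-2 + 14·-2 + 15·2.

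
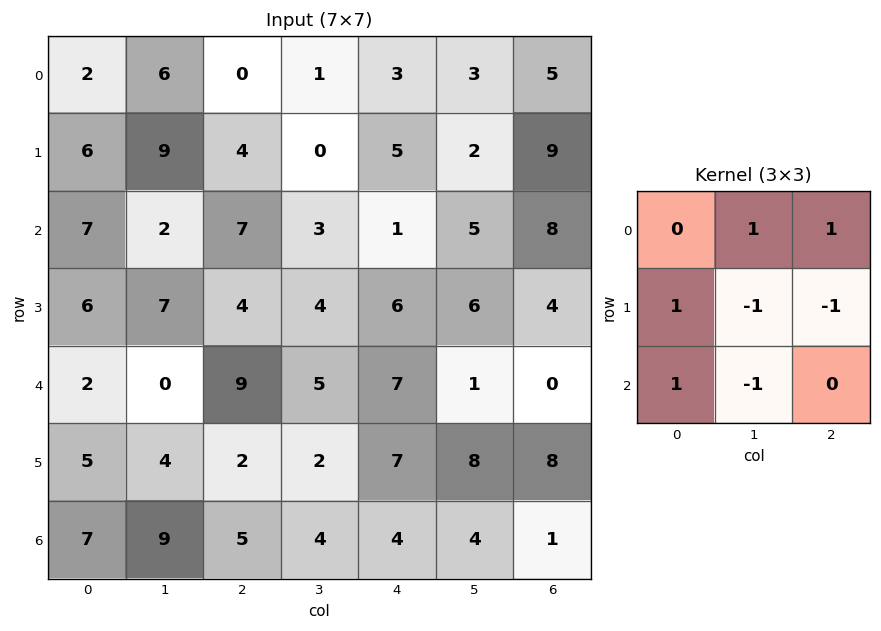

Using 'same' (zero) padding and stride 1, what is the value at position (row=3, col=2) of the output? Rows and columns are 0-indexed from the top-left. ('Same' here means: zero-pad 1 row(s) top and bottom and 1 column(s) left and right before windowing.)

The receptive field on the zero-padded input at this output position is [2 7 3 / 7 4 4 / 0 9 5]. Elementwise product with the kernel and sum: 7·1 + 3·1 + 7·1 + 4·-1 + 4·-1 + 0·1 + 9·-1.

0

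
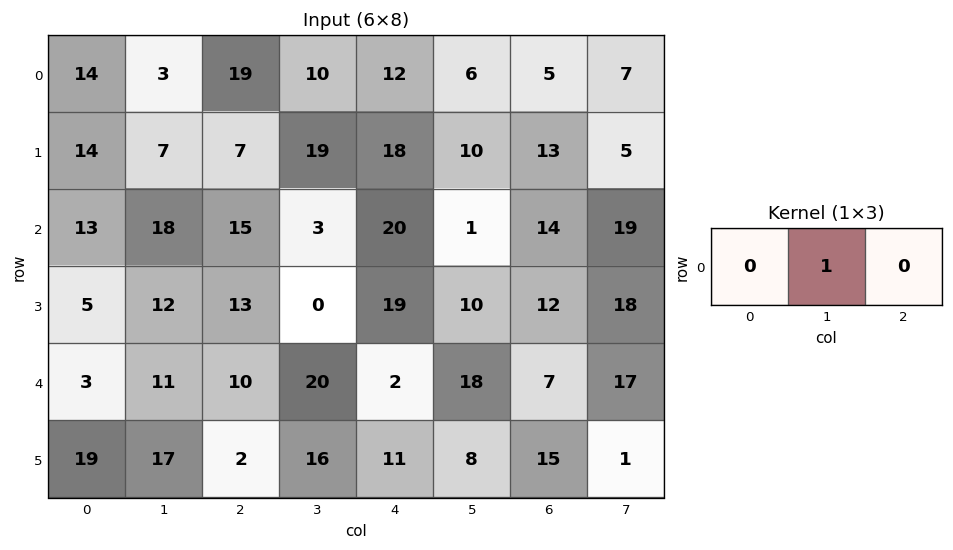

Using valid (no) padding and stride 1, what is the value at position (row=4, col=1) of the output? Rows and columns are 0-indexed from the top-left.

The receptive field on the input at this output position is [11 10 20]. Elementwise product with the kernel and sum: 10·1.

10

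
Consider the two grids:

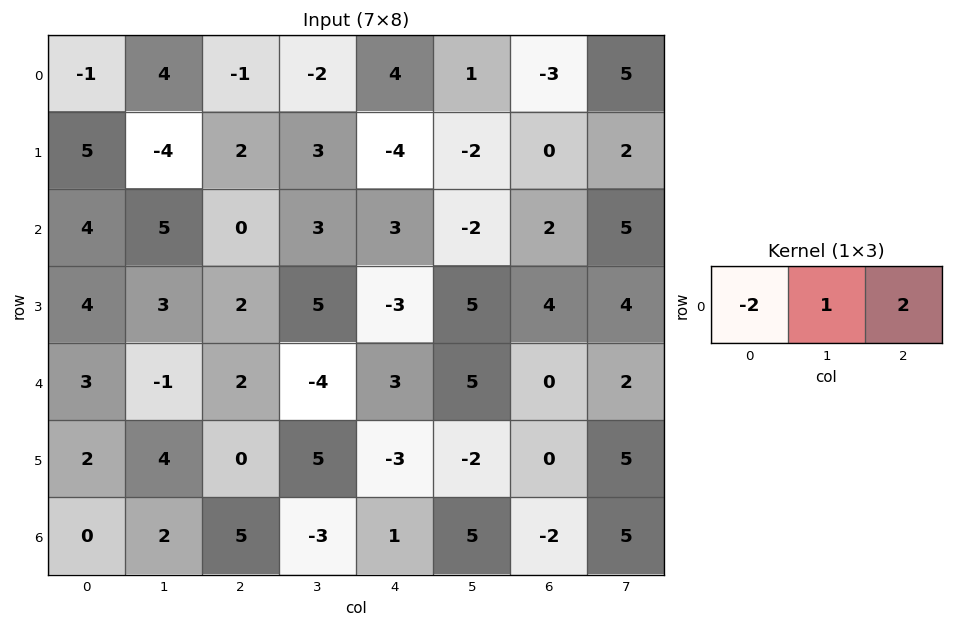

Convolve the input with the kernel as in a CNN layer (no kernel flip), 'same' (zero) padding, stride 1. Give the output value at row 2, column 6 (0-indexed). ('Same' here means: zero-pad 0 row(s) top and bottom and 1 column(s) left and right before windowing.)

The receptive field on the zero-padded input at this output position is [-2 2 5]. Elementwise product with the kernel and sum: -2·-2 + 2·1 + 5·2.

16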